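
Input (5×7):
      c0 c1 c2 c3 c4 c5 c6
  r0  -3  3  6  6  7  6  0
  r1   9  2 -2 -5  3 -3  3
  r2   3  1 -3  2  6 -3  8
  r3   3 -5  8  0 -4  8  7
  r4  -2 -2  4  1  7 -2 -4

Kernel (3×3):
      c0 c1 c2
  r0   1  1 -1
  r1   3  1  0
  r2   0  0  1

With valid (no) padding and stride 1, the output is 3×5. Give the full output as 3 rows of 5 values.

Output[0,0]: The receptive field on the input at this output position is [-3 3 6 / 9 2 -2 / 3 1 -3]. Elementwise product with the kernel and sum: -3·1 + 3·1 + 6·-1 + 9·3 + 2·1 + -3·1.
Output[0,1]: The receptive field on the input at this output position is [3 6 6 / 2 -2 -5 / 1 -3 2]. Elementwise product with the kernel and sum: 3·1 + 6·1 + 6·-1 + 2·3 + -2·1 + 2·1.

20 9 0 -8 27
31 5 -21 21 19
15 -10 24 5 -13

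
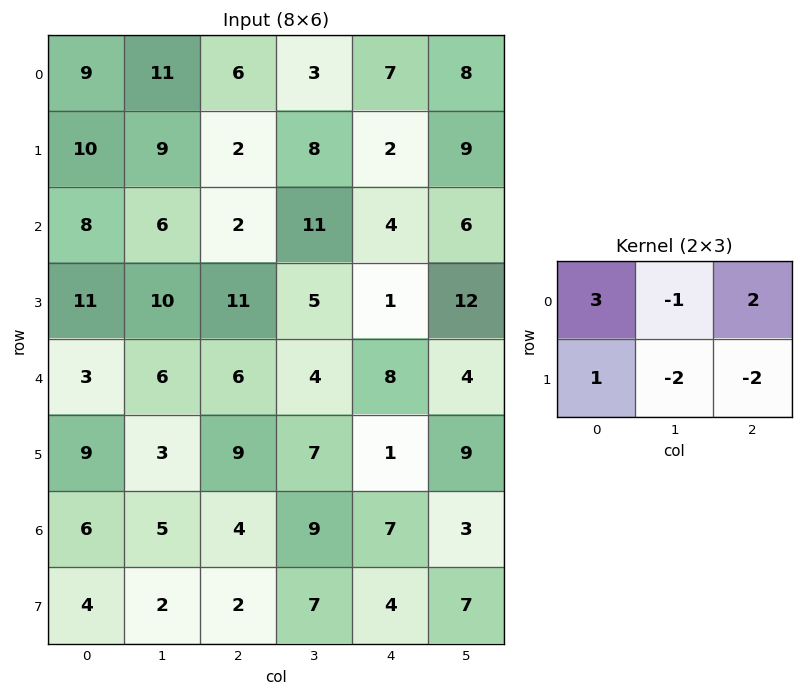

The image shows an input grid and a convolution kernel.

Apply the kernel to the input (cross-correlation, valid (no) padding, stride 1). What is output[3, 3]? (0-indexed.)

18

The receptive field on the input at this output position is [5 1 12 / 4 8 4]. Elementwise product with the kernel and sum: 5·3 + 1·-1 + 12·2 + 4·1 + 8·-2 + 4·-2.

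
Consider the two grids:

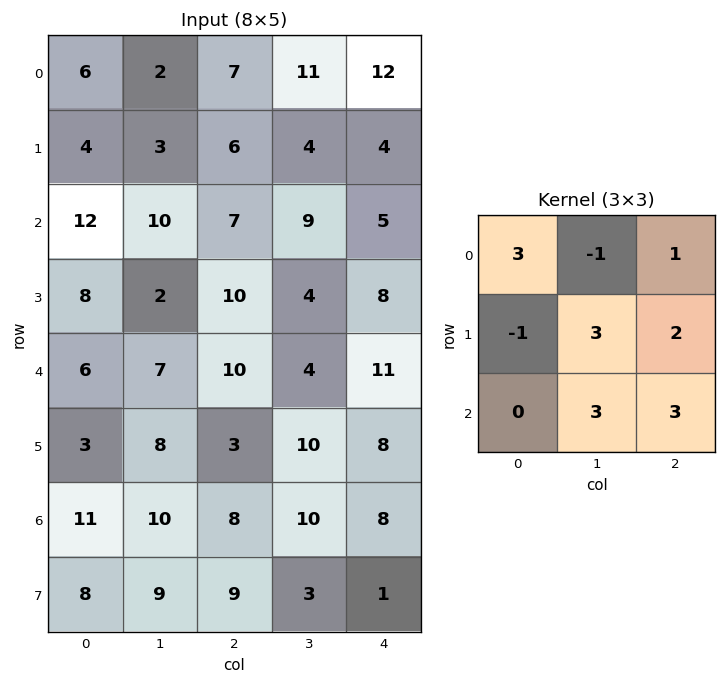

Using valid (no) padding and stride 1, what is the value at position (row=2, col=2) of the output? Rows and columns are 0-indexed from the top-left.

The receptive field on the input at this output position is [7 9 5 / 10 4 8 / 10 4 11]. Elementwise product with the kernel and sum: 7·3 + 9·-1 + 5·1 + 10·-1 + 4·3 + 8·2 + 4·3 + 11·3.

80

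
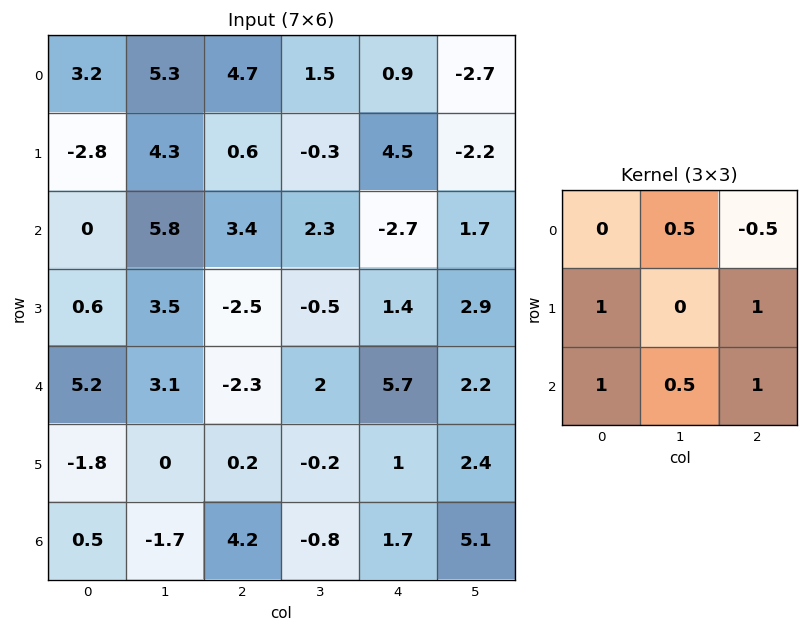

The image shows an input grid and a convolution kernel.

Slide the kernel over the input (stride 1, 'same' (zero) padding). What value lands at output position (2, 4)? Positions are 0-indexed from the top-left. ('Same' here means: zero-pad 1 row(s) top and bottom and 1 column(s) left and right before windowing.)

The receptive field on the zero-padded input at this output position is [-0.3 4.5 -2.2 / 2.3 -2.7 1.7 / -0.5 1.4 2.9]. Elementwise product with the kernel and sum: 4.5·0.5 + -2.2·-0.5 + 2.3·1 + 1.7·1 + -0.5·1 + 1.4·0.5 + 2.9·1.

10.45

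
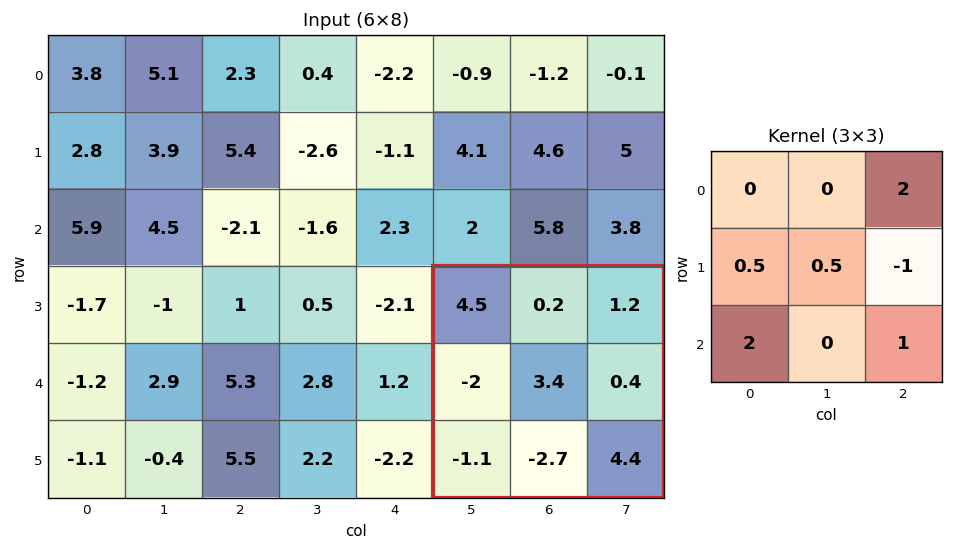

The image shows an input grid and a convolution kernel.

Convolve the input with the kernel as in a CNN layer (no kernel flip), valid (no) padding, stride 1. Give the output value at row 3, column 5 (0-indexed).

The receptive field on the input at this output position is [4.5 0.2 1.2 / -2 3.4 0.4 / -1.1 -2.7 4.4]. Elementwise product with the kernel and sum: 1.2·2 + -2·0.5 + 3.4·0.5 + 0.4·-1 + -1.1·2 + 4.4·1.

4.9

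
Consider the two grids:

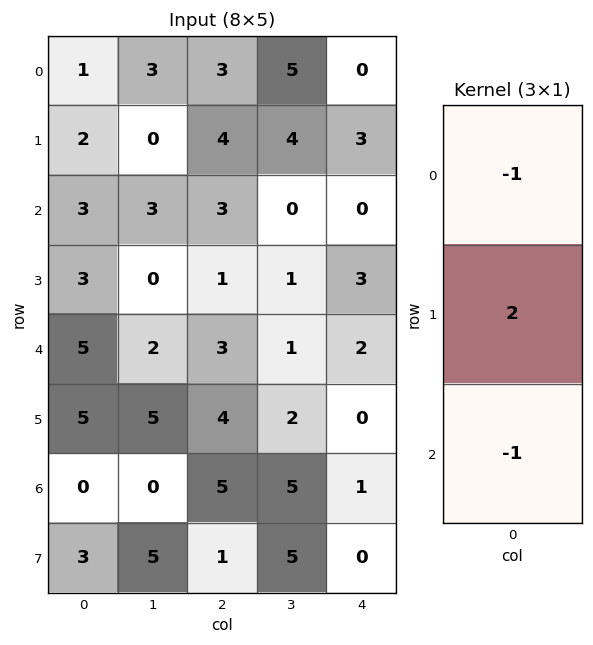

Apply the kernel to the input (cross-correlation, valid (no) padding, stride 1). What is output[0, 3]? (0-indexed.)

3

The receptive field on the input at this output position is [5 / 4 / 0]. Elementwise product with the kernel and sum: 5·-1 + 4·2 + 0·-1.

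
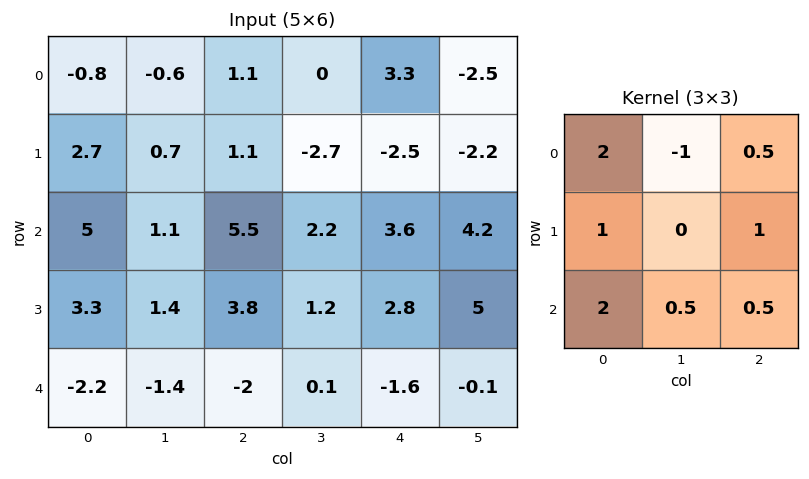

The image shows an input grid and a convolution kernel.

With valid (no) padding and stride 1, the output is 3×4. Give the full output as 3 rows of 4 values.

Output[0,0]: The receptive field on the input at this output position is [-0.8 -0.6 1.1 / 2.7 0.7 1.1 / 5 1.1 5.5]. Elementwise product with the kernel and sum: -0.8·2 + -0.6·-1 + 1.1·0.5 + 2.7·1 + 1.1·1 + 5·2 + 1.1·0.5 + 5.5·0.5.

16.65 1.75 16.35 -1.15
24.95 7.55 22.35 8.7
12.65 -3.35 12.45 8.45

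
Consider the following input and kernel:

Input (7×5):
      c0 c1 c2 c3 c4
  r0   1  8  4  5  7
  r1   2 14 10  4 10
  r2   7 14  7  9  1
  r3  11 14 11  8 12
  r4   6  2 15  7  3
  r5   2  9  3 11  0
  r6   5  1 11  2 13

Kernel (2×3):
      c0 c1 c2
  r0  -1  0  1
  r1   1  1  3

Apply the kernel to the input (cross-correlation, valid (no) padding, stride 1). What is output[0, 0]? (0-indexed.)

49

The receptive field on the input at this output position is [1 8 4 / 2 14 10]. Elementwise product with the kernel and sum: 1·-1 + 4·1 + 2·1 + 14·1 + 10·3.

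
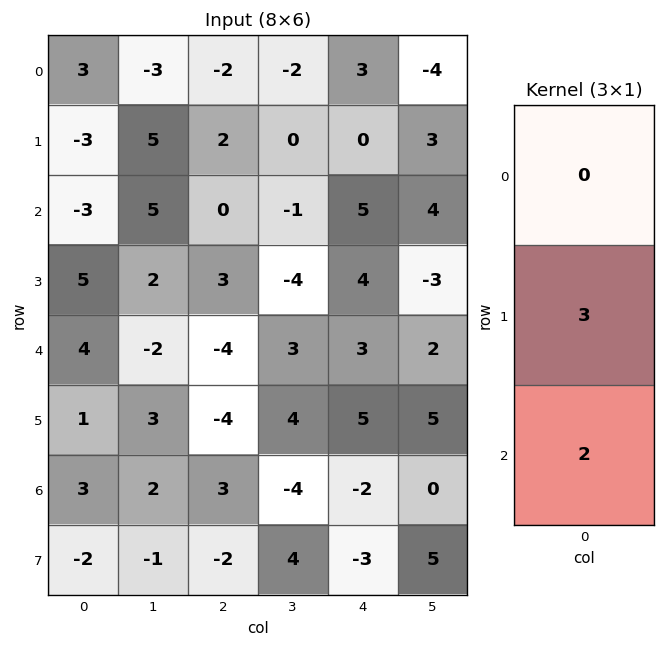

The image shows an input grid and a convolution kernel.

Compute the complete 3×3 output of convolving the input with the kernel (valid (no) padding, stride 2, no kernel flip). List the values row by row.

-15 6 10
23 1 18
9 -6 11

Output[0,0]: The receptive field on the input at this output position is [3 / -3 / -3]. Elementwise product with the kernel and sum: -3·3 + -3·2.
Output[0,1]: The receptive field on the input at this output position is [-2 / 2 / 0]. Elementwise product with the kernel and sum: 2·3 + 0·2.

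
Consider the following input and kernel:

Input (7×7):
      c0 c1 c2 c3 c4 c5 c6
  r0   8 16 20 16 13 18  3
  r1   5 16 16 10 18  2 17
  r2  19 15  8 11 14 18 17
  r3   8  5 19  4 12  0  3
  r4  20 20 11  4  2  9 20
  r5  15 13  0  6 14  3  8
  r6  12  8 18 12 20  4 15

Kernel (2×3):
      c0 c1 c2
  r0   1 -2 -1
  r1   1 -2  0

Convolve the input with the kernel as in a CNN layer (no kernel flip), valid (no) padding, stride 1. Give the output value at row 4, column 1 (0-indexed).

The receptive field on the input at this output position is [20 11 4 / 13 0 6]. Elementwise product with the kernel and sum: 20·1 + 11·-2 + 4·-1 + 13·1 + 0·-2.

7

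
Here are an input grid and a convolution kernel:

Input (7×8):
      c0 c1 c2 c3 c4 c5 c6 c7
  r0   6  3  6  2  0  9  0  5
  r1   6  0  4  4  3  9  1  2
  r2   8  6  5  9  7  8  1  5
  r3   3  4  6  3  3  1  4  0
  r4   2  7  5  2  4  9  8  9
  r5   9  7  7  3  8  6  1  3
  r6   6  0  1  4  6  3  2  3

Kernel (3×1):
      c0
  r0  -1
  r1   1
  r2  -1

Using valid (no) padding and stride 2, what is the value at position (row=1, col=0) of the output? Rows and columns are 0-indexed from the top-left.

The receptive field on the input at this output position is [8 / 3 / 2]. Elementwise product with the kernel and sum: 8·-1 + 3·1 + 2·-1.

-7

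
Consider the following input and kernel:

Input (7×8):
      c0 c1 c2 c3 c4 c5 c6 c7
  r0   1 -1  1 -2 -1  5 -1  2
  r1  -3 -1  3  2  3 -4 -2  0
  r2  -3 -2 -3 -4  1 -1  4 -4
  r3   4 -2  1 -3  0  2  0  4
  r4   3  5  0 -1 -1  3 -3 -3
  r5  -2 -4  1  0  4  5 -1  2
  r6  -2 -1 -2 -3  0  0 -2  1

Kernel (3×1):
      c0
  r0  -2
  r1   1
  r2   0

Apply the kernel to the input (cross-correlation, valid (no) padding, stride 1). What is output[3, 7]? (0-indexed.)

The receptive field on the input at this output position is [4 / -3 / 2]. Elementwise product with the kernel and sum: 4·-2 + -3·1.

-11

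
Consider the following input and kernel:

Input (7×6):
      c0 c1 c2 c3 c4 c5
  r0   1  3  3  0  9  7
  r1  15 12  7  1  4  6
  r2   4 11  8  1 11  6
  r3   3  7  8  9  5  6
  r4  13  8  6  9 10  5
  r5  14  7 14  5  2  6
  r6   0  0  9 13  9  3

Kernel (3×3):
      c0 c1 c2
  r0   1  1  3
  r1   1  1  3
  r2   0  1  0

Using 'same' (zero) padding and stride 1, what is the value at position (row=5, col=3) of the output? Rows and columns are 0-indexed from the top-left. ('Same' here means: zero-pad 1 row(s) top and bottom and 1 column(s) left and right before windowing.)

The receptive field on the zero-padded input at this output position is [6 9 10 / 14 5 2 / 9 13 9]. Elementwise product with the kernel and sum: 6·1 + 9·1 + 10·3 + 14·1 + 5·1 + 2·3 + 13·1.

83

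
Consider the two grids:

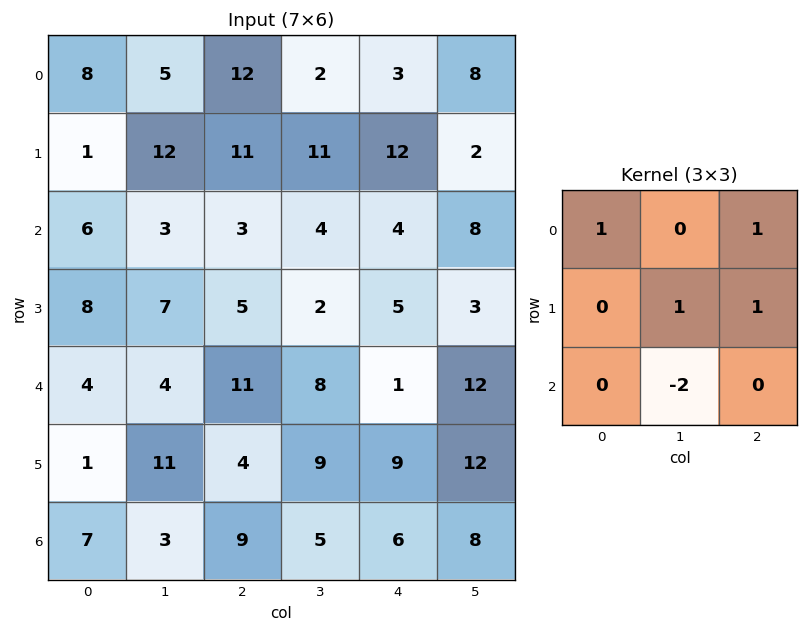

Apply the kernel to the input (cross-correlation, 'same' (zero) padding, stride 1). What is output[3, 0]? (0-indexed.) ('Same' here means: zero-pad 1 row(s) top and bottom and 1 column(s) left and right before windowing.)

10

The receptive field on the zero-padded input at this output position is [0 6 3 / 0 8 7 / 0 4 4]. Elementwise product with the kernel and sum: 0·1 + 3·1 + 8·1 + 7·1 + 4·-2.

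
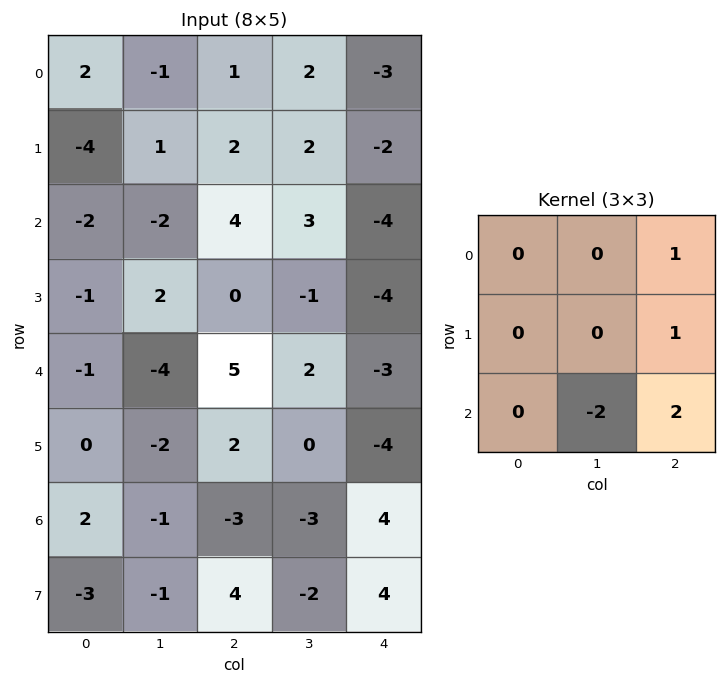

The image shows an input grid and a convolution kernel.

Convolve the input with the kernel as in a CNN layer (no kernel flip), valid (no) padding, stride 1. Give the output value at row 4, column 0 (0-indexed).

3

The receptive field on the input at this output position is [-1 -4 5 / 0 -2 2 / 2 -1 -3]. Elementwise product with the kernel and sum: 5·1 + 2·1 + -1·-2 + -3·2.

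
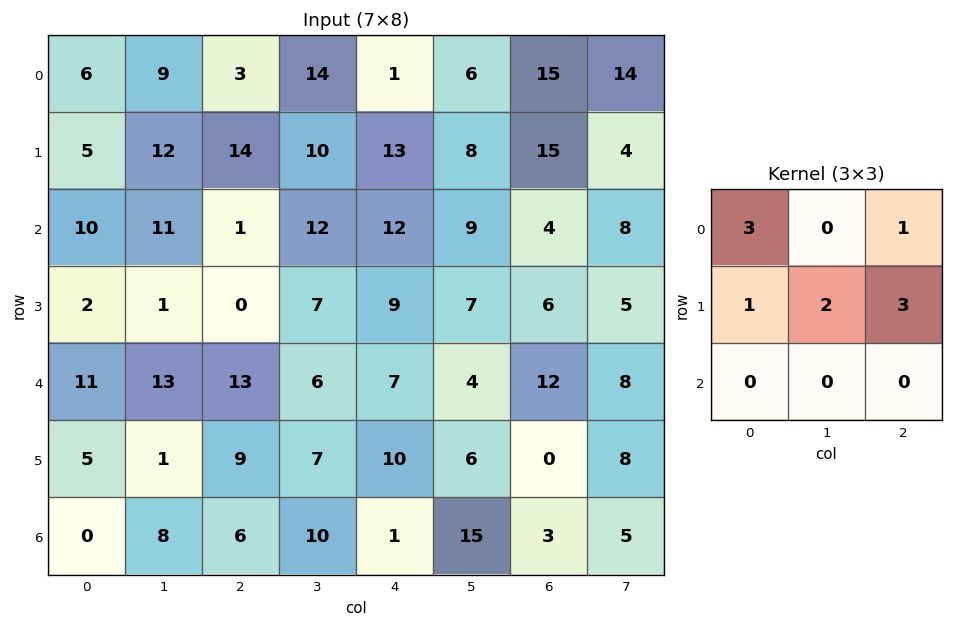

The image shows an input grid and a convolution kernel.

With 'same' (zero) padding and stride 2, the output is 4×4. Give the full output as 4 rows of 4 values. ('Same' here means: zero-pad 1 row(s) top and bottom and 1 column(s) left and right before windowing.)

Output[0,0]: The receptive field on the zero-padded input at this output position is [0 0 0 / 0 6 9 / 0 5 12]. Elementwise product with the kernel and sum: 0·3 + 0·1 + 0·1 + 6·2 + 9·3.

39 57 34 78
65 95 101 69
62 67 60 78
25 60 84 62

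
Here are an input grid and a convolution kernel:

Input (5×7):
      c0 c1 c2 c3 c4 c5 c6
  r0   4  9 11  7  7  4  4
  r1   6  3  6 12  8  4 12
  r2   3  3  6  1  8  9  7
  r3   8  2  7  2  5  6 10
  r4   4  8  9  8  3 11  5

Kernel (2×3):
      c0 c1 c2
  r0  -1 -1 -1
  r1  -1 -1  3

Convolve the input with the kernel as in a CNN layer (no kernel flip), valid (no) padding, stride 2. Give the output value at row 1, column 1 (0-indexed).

-9

The receptive field on the input at this output position is [6 1 8 / 7 2 5]. Elementwise product with the kernel and sum: 6·-1 + 1·-1 + 8·-1 + 7·-1 + 2·-1 + 5·3.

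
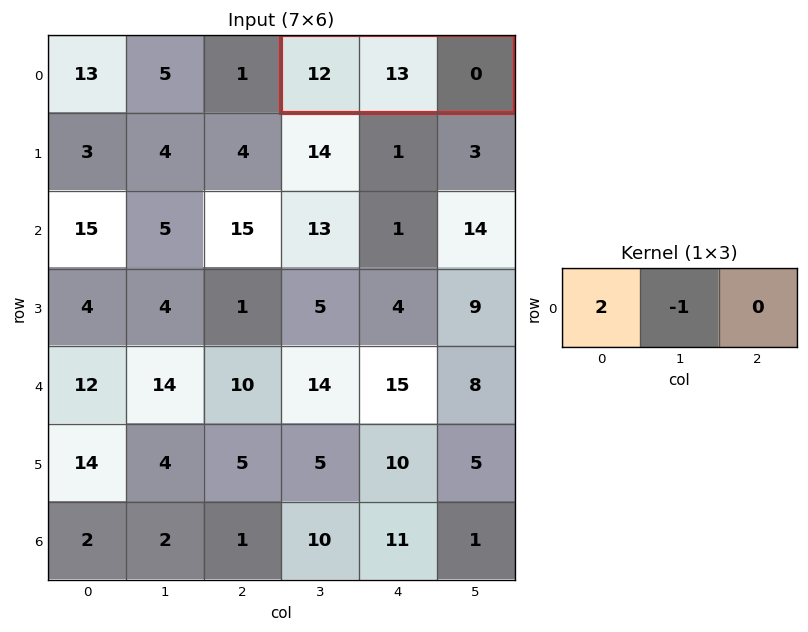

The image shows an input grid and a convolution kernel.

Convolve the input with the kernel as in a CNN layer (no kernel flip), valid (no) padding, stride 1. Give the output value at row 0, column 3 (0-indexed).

The receptive field on the input at this output position is [12 13 0]. Elementwise product with the kernel and sum: 12·2 + 13·-1.

11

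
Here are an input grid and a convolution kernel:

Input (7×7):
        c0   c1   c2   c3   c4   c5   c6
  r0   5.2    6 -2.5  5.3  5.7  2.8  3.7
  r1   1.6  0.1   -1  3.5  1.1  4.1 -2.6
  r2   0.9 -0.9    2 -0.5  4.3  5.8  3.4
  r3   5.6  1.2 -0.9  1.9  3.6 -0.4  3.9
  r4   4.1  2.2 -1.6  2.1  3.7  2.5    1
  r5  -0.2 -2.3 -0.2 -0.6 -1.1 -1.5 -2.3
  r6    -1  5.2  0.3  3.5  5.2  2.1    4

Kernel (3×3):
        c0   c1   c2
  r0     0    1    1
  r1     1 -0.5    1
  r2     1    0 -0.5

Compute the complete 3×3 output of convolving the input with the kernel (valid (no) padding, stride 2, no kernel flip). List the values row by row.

Output[0,0]: The receptive field on the input at this output position is [5.2 6 -2.5 / 1.6 0.1 -1 / 0.9 -0.9 2]. Elementwise product with the kernel and sum: 6·1 + -2.5·1 + 1.6·1 + 0.1·-0.5 + -1·1 + 0.9·1 + 2·-0.5.
Output[0,1]: The receptive field on the input at this output position is [-2.5 5.3 5.7 / -1 3.5 1.1 / 2 -0.5 4.3]. Elementwise product with the kernel and sum: 5.3·1 + 5.7·1 + -1·1 + 3.5·-0.5 + 1.1·1 + 2·1 + 4.3·-0.5.

3.95 9.2 5.55
10.1 2.1 20.1
0.2 2.5 4.05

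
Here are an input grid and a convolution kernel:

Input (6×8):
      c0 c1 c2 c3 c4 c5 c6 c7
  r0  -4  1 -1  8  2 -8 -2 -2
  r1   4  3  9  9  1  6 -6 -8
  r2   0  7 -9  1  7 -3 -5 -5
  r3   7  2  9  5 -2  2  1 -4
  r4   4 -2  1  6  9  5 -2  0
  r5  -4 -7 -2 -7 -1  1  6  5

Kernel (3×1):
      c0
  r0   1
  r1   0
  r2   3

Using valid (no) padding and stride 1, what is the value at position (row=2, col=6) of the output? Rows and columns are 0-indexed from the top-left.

The receptive field on the input at this output position is [-5 / 1 / -2]. Elementwise product with the kernel and sum: -5·1 + -2·3.

-11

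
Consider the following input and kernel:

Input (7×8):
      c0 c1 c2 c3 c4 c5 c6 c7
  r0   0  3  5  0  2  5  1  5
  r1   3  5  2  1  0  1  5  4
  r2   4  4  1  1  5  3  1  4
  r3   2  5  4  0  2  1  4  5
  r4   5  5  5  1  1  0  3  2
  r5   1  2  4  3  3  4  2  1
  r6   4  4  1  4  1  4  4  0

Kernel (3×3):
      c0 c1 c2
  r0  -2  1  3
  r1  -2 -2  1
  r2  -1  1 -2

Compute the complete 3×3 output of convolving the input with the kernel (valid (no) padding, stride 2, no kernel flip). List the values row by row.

Output[0,0]: The receptive field on the input at this output position is [0 3 5 / 3 5 2 / 4 4 1]. Elementwise product with the kernel and sum: 0·-2 + 3·1 + 5·3 + 3·-2 + 5·-2 + 2·1 + 4·-1 + 4·1 + 1·-2.
Output[0,1]: The receptive field on the input at this output position is [5 0 2 / 2 1 0 / 1 1 5]. Elementwise product with the kernel and sum: 5·-2 + 0·1 + 2·3 + 2·-2 + 1·-2 + 0·1 + 1·-1 + 1·1 + 5·-2.

2 -20 3
-21 2 -13
6 -16 -10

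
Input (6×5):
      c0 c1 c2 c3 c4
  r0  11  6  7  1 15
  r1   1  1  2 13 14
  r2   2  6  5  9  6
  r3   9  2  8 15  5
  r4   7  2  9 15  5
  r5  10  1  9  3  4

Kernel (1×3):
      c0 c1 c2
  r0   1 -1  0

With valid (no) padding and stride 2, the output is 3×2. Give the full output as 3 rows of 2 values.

Output[0,0]: The receptive field on the input at this output position is [11 6 7]. Elementwise product with the kernel and sum: 11·1 + 6·-1.
Output[0,1]: The receptive field on the input at this output position is [7 1 15]. Elementwise product with the kernel and sum: 7·1 + 1·-1.

5 6
-4 -4
5 -6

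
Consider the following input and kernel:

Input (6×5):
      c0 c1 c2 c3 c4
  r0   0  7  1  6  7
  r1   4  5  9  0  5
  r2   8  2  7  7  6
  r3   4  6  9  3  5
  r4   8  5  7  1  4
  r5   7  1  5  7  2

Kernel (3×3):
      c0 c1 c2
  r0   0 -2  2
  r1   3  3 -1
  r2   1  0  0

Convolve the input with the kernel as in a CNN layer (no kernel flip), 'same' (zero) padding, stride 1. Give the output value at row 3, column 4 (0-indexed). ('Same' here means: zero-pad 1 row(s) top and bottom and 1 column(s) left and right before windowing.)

13

The receptive field on the zero-padded input at this output position is [7 6 0 / 3 5 0 / 1 4 0]. Elementwise product with the kernel and sum: 6·-2 + 0·2 + 3·3 + 5·3 + 0·-1 + 1·1.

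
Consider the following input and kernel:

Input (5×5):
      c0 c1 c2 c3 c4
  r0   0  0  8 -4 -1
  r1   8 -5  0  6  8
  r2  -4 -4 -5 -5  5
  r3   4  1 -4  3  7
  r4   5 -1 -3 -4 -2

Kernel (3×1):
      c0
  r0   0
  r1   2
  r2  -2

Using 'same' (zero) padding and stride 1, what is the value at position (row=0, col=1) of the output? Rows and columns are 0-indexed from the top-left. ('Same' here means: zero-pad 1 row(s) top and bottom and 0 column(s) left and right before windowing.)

10

The receptive field on the zero-padded input at this output position is [0 / 0 / -5]. Elementwise product with the kernel and sum: 0·2 + -5·-2.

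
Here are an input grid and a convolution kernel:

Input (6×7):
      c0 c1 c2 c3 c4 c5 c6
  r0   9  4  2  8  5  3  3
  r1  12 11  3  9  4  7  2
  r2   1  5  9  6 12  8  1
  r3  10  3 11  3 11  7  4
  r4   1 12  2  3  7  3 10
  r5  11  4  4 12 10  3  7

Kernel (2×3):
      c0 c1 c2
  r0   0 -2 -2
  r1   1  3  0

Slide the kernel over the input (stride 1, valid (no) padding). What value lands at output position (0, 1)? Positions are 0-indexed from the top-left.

0

The receptive field on the input at this output position is [4 2 8 / 11 3 9]. Elementwise product with the kernel and sum: 2·-2 + 8·-2 + 11·1 + 3·3.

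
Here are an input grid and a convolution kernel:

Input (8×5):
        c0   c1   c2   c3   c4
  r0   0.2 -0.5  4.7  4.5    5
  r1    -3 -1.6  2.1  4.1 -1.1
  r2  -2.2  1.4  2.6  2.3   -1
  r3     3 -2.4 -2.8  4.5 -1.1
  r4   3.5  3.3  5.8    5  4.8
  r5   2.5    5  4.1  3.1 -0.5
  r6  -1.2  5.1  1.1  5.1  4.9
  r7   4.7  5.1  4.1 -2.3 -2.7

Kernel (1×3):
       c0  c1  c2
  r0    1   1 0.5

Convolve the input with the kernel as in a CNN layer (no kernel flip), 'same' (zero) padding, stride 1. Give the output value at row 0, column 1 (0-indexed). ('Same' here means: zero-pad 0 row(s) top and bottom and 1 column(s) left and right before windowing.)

The receptive field on the zero-padded input at this output position is [0.2 -0.5 4.7]. Elementwise product with the kernel and sum: 0.2·1 + -0.5·1 + 4.7·0.5.

2.05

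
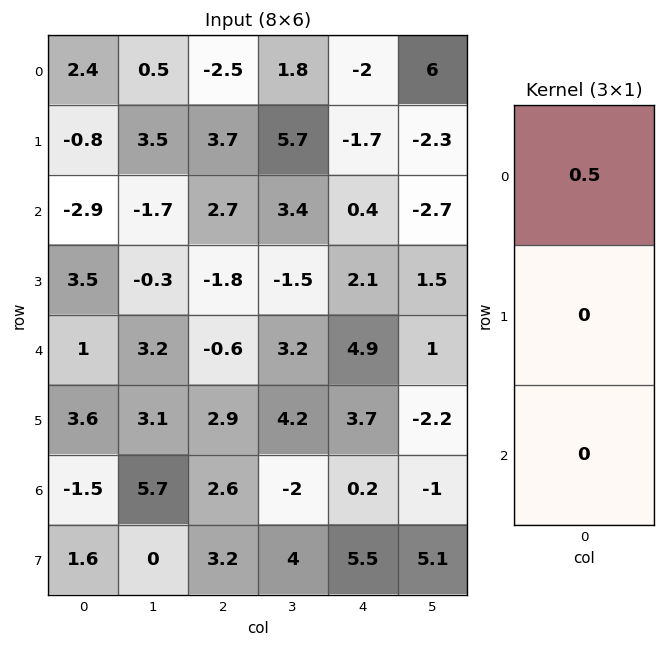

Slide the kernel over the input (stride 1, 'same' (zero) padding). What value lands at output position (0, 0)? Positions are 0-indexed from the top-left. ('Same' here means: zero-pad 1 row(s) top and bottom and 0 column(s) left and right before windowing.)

The receptive field on the zero-padded input at this output position is [0 / 2.4 / -0.8]. Elementwise product with the kernel and sum: 0·0.5.

0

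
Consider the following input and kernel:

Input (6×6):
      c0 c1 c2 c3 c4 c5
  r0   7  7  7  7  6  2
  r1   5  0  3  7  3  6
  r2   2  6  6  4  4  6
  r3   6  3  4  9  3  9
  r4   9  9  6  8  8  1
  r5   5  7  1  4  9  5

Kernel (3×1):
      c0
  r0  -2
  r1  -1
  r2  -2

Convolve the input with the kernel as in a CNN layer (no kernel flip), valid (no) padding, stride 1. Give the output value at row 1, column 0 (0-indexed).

The receptive field on the input at this output position is [5 / 2 / 6]. Elementwise product with the kernel and sum: 5·-2 + 2·-1 + 6·-2.

-24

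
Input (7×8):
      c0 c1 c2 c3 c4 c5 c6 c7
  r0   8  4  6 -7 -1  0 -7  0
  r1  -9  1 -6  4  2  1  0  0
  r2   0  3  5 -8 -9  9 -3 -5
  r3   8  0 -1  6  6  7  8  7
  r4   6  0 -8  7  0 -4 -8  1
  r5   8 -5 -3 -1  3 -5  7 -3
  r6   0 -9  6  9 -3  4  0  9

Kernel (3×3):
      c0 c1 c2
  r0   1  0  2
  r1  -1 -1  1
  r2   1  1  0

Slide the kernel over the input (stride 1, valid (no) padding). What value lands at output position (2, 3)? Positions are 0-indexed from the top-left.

The receptive field on the input at this output position is [-8 -9 9 / 6 6 7 / 7 0 -4]. Elementwise product with the kernel and sum: -8·1 + 9·2 + 6·-1 + 6·-1 + 7·1 + 7·1 + 0·1.

12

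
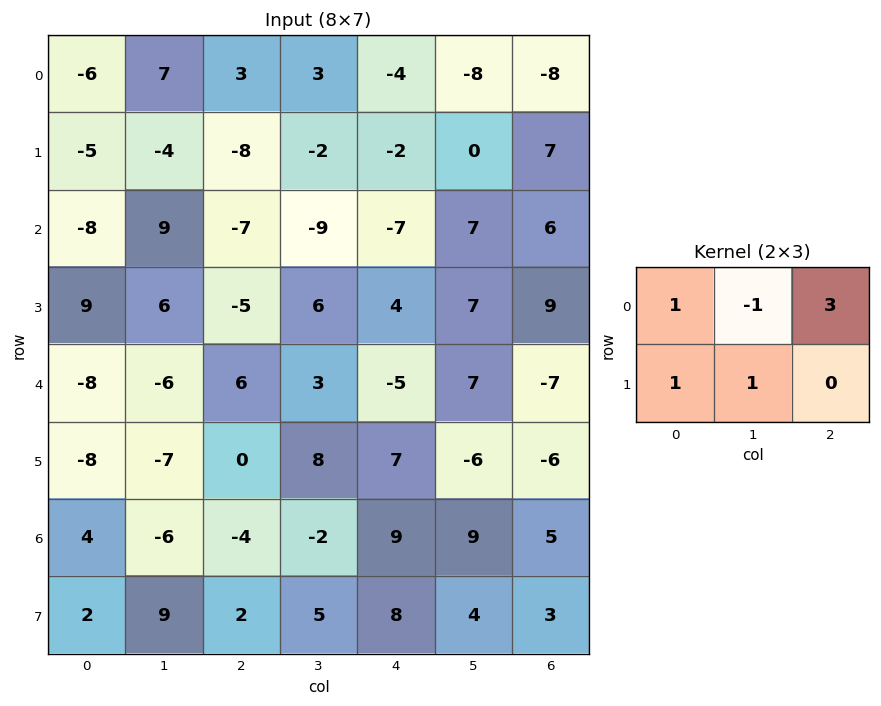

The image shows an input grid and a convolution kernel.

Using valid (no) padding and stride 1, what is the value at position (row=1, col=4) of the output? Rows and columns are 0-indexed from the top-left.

The receptive field on the input at this output position is [-2 0 7 / -7 7 6]. Elementwise product with the kernel and sum: -2·1 + 0·-1 + 7·3 + -7·1 + 7·1.

19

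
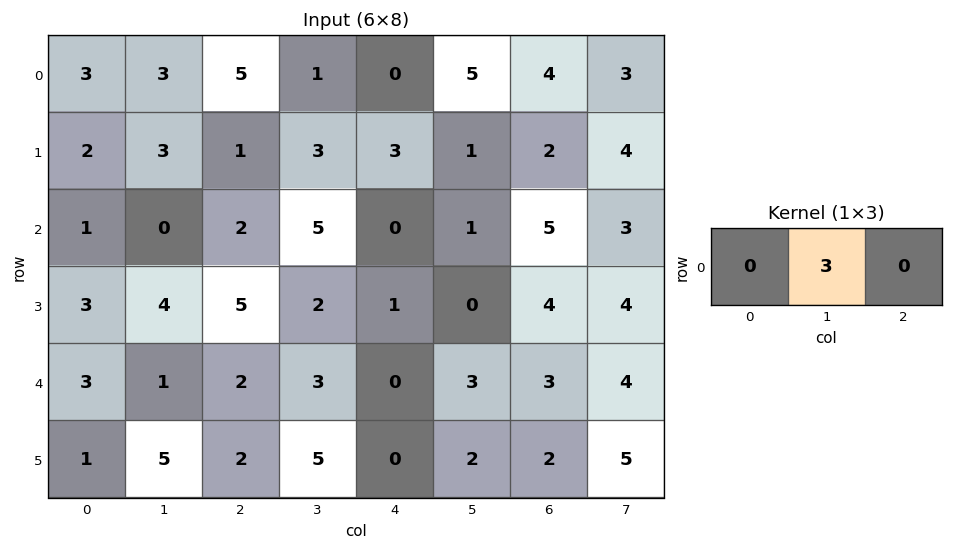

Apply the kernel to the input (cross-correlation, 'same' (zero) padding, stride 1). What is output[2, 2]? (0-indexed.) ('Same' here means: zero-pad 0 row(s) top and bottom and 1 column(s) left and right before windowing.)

6

The receptive field on the zero-padded input at this output position is [0 2 5]. Elementwise product with the kernel and sum: 2·3.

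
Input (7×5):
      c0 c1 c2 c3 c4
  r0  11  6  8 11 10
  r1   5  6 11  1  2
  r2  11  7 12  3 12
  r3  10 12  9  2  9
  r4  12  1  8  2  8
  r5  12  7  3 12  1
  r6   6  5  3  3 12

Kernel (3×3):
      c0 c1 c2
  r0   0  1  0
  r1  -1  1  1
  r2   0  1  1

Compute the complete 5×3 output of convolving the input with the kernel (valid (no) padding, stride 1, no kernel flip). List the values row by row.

Output[0,0]: The receptive field on the input at this output position is [11 6 8 / 5 6 11 / 11 7 12]. Elementwise product with the kernel and sum: 6·1 + 5·-1 + 6·1 + 11·1 + 7·1 + 12·1.

37 29 18
35 30 15
27 21 15
19 33 17
7 22 27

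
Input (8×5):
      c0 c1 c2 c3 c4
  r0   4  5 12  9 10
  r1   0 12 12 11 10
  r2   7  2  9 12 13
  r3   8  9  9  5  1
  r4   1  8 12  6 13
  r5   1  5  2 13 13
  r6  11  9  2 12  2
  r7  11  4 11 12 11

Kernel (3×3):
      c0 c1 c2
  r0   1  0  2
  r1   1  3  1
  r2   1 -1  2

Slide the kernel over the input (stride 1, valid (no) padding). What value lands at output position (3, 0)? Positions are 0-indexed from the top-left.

The receptive field on the input at this output position is [8 9 9 / 1 8 12 / 1 5 2]. Elementwise product with the kernel and sum: 8·1 + 9·2 + 1·1 + 8·3 + 12·1 + 1·1 + 5·-1 + 2·2.

63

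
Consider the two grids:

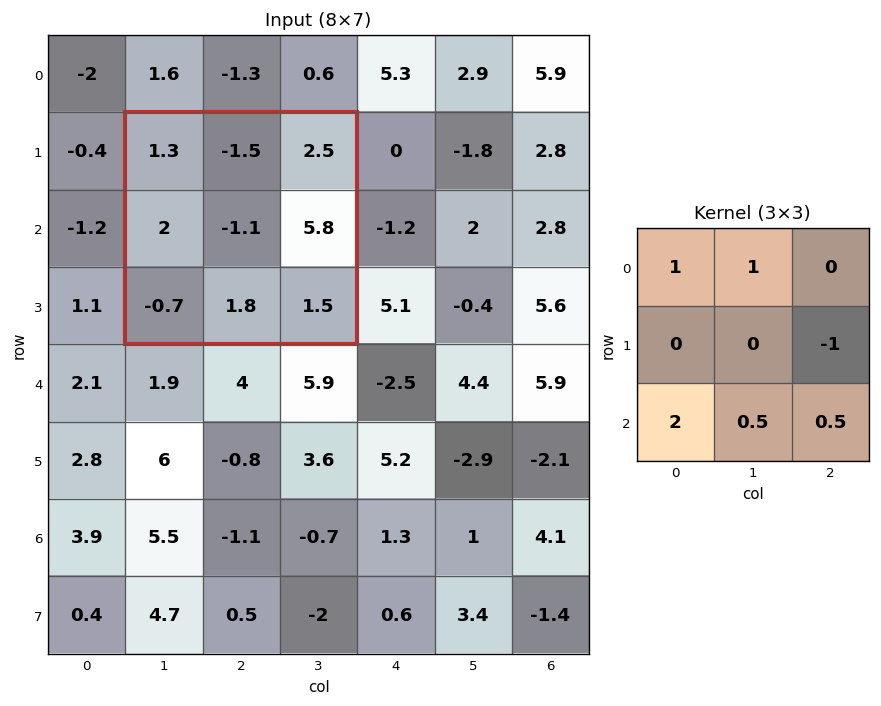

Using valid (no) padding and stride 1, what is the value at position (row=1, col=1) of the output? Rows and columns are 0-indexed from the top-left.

-5.75

The receptive field on the input at this output position is [1.3 -1.5 2.5 / 2 -1.1 5.8 / -0.7 1.8 1.5]. Elementwise product with the kernel and sum: 1.3·1 + -1.5·1 + 5.8·-1 + -0.7·2 + 1.8·0.5 + 1.5·0.5.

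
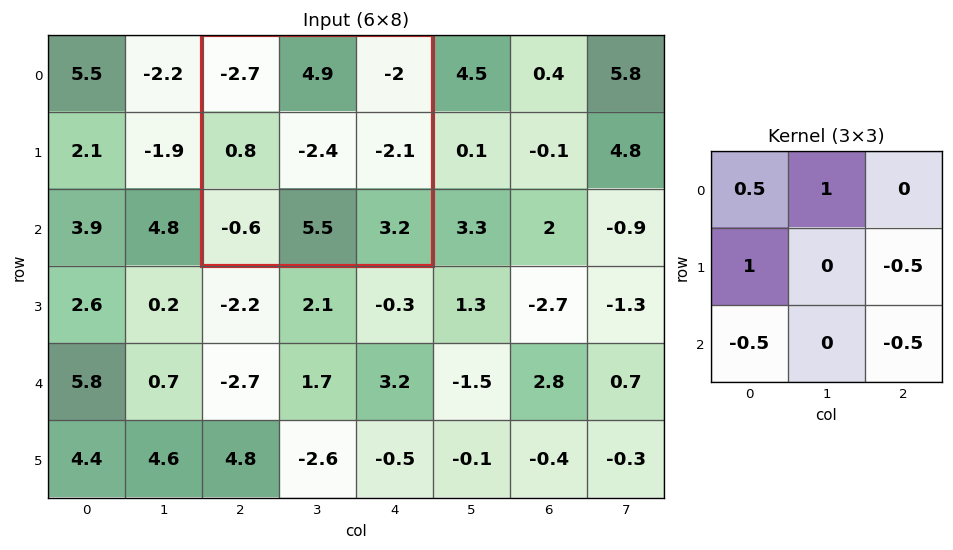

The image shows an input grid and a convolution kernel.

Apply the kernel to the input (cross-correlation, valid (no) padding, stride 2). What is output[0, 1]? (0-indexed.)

The receptive field on the input at this output position is [-2.7 4.9 -2 / 0.8 -2.4 -2.1 / -0.6 5.5 3.2]. Elementwise product with the kernel and sum: -2.7·0.5 + 4.9·1 + 0.8·1 + -2.1·-0.5 + -0.6·-0.5 + 3.2·-0.5.

4.1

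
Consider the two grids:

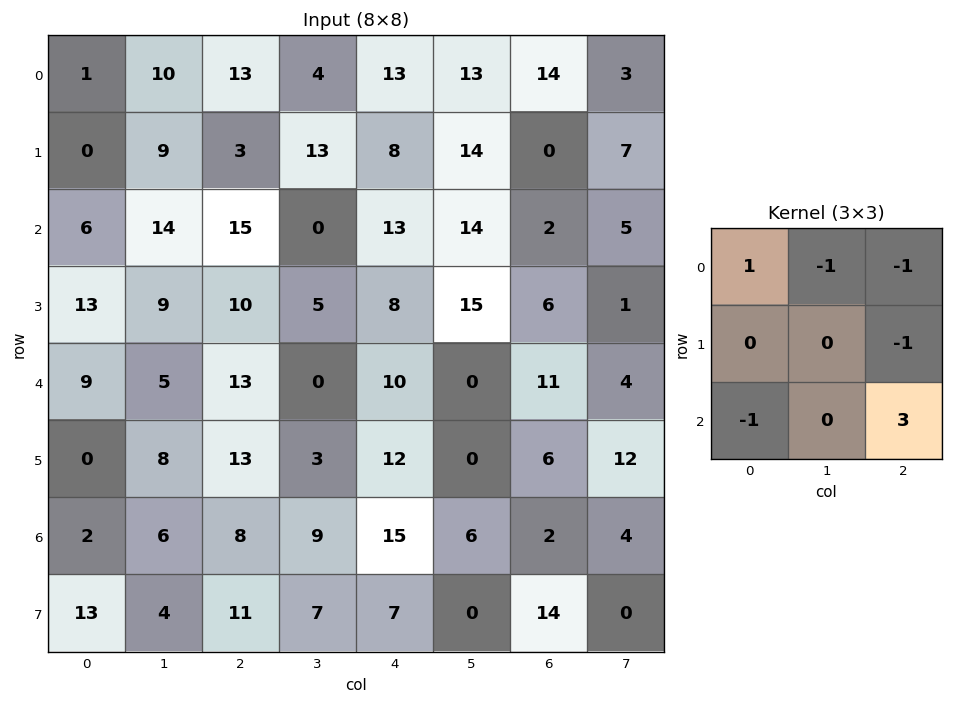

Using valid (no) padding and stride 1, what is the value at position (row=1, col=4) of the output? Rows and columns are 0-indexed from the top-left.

2

The receptive field on the input at this output position is [8 14 0 / 13 14 2 / 8 15 6]. Elementwise product with the kernel and sum: 8·1 + 14·-1 + 0·-1 + 2·-1 + 8·-1 + 6·3.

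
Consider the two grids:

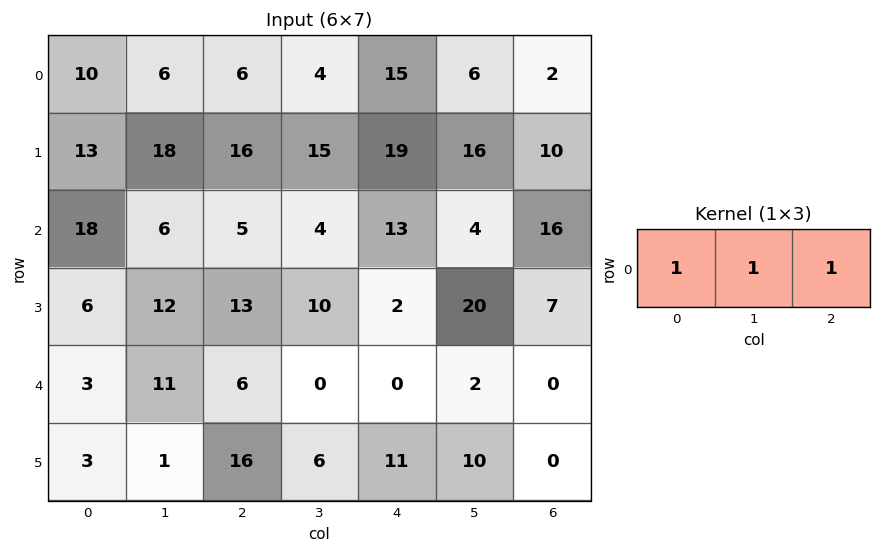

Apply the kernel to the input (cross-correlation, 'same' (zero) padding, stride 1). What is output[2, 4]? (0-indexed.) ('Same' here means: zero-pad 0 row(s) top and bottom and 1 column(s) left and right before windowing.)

The receptive field on the zero-padded input at this output position is [4 13 4]. Elementwise product with the kernel and sum: 4·1 + 13·1 + 4·1.

21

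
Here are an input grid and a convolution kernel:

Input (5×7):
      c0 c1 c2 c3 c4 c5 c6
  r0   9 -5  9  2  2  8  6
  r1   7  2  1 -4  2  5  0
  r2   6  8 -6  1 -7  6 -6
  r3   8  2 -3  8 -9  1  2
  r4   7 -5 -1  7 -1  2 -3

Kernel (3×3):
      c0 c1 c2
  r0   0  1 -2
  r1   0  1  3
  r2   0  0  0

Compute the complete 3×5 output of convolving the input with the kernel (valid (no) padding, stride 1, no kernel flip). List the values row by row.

-18 -6 0 3 1
-10 6 -28 3 -7
13 13 -4 -25 25

Output[0,0]: The receptive field on the input at this output position is [9 -5 9 / 7 2 1 / 6 8 -6]. Elementwise product with the kernel and sum: -5·1 + 9·-2 + 2·1 + 1·3.
Output[0,1]: The receptive field on the input at this output position is [-5 9 2 / 2 1 -4 / 8 -6 1]. Elementwise product with the kernel and sum: 9·1 + 2·-2 + 1·1 + -4·3.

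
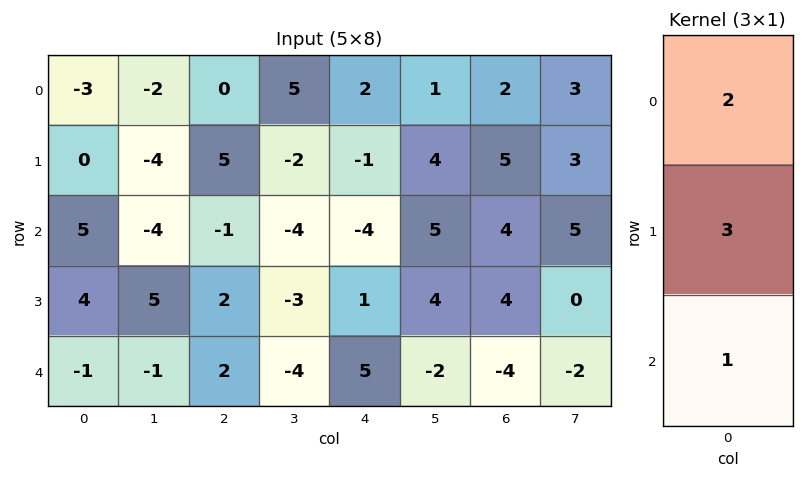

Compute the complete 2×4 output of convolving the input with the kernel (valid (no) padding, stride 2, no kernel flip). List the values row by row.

Output[0,0]: The receptive field on the input at this output position is [-3 / 0 / 5]. Elementwise product with the kernel and sum: -3·2 + 0·3 + 5·1.
Output[0,1]: The receptive field on the input at this output position is [0 / 5 / -1]. Elementwise product with the kernel and sum: 0·2 + 5·3 + -1·1.

-1 14 -3 23
21 6 0 16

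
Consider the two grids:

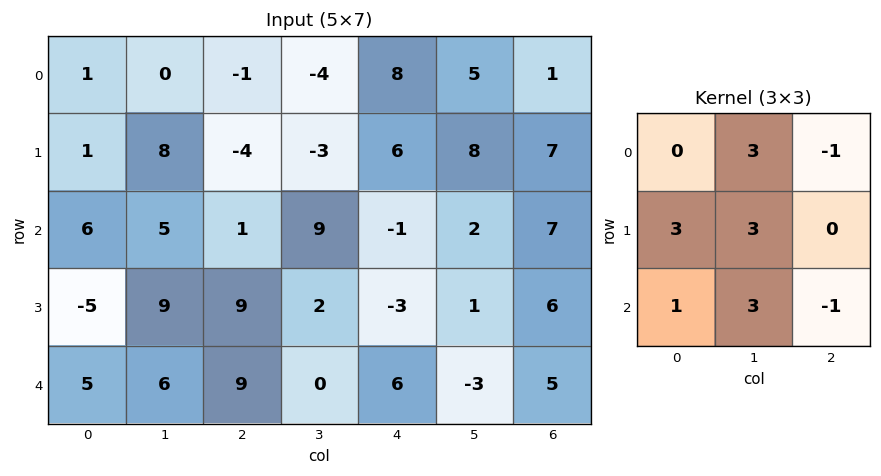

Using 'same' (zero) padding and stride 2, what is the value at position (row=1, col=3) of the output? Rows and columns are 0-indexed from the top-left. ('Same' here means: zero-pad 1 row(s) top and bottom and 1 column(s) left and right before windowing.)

The receptive field on the zero-padded input at this output position is [8 7 0 / 2 7 0 / 1 6 0]. Elementwise product with the kernel and sum: 7·3 + 0·-1 + 2·3 + 7·3 + 1·1 + 6·3 + 0·-1.

67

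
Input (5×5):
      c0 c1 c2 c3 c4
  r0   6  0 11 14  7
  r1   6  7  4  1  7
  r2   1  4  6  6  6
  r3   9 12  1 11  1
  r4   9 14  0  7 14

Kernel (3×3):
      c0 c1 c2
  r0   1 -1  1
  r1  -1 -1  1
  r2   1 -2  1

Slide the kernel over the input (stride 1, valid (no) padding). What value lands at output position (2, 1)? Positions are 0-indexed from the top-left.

23

The receptive field on the input at this output position is [4 6 6 / 12 1 11 / 14 0 7]. Elementwise product with the kernel and sum: 4·1 + 6·-1 + 6·1 + 12·-1 + 1·-1 + 11·1 + 14·1 + 0·-2 + 7·1.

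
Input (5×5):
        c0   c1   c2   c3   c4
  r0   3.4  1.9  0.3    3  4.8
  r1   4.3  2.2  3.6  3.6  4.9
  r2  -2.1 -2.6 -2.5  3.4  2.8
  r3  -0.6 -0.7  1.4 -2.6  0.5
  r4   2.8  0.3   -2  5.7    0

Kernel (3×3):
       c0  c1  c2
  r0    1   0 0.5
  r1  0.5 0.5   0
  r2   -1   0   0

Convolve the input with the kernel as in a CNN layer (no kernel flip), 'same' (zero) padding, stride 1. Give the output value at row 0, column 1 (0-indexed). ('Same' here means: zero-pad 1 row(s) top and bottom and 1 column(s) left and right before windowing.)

The receptive field on the zero-padded input at this output position is [0 0 0 / 3.4 1.9 0.3 / 4.3 2.2 3.6]. Elementwise product with the kernel and sum: 0·1 + 0·0.5 + 3.4·0.5 + 1.9·0.5 + 4.3·-1.

-1.65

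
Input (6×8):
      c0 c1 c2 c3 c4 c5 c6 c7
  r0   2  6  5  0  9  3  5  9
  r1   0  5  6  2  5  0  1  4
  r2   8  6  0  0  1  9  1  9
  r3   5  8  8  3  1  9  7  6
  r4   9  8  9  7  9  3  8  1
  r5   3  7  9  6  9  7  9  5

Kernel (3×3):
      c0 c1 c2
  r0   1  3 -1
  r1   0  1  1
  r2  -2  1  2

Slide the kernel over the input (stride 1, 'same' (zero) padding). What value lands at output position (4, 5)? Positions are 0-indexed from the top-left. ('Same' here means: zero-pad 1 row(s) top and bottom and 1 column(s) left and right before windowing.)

39

The receptive field on the zero-padded input at this output position is [1 9 7 / 9 3 8 / 9 7 9]. Elementwise product with the kernel and sum: 1·1 + 9·3 + 7·-1 + 3·1 + 8·1 + 9·-2 + 7·1 + 9·2.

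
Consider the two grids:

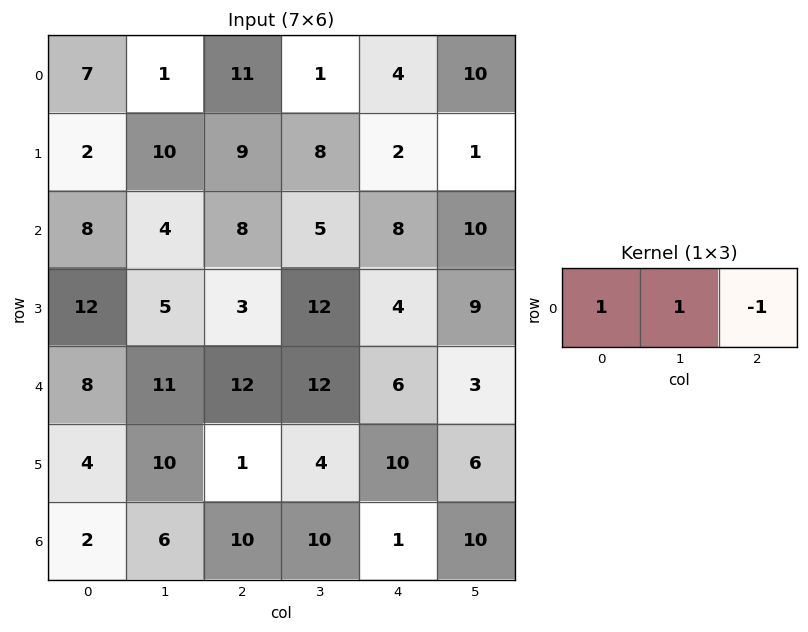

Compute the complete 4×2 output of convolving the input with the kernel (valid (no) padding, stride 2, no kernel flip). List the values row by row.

Output[0,0]: The receptive field on the input at this output position is [7 1 11]. Elementwise product with the kernel and sum: 7·1 + 1·1 + 11·-1.

-3 8
4 5
7 18
-2 19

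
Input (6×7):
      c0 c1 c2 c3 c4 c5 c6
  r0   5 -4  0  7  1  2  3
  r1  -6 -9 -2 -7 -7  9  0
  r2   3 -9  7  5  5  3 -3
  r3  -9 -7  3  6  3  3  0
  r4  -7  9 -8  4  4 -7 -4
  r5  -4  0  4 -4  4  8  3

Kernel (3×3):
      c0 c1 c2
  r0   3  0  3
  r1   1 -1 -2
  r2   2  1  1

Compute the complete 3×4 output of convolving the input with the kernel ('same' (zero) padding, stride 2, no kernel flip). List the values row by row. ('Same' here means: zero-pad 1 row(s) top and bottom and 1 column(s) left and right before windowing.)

-12 -45 -10 17
-28 -79 18 39
-36 6 45 25

Output[0,0]: The receptive field on the zero-padded input at this output position is [0 0 0 / 0 5 -4 / 0 -6 -9]. Elementwise product with the kernel and sum: 0·3 + 0·3 + 0·1 + 5·-1 + -4·-2 + 0·2 + -6·1 + -9·1.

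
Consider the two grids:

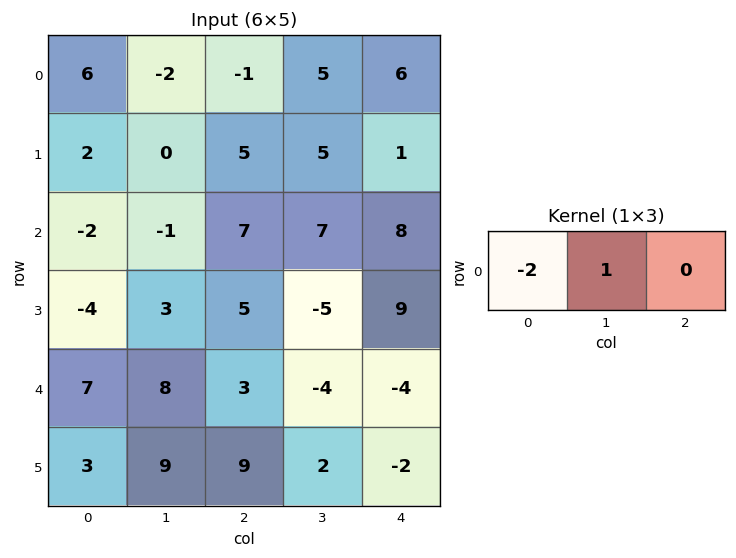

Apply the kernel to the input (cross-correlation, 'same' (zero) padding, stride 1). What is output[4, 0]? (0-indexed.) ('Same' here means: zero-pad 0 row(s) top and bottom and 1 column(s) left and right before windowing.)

The receptive field on the zero-padded input at this output position is [0 7 8]. Elementwise product with the kernel and sum: 0·-2 + 7·1.

7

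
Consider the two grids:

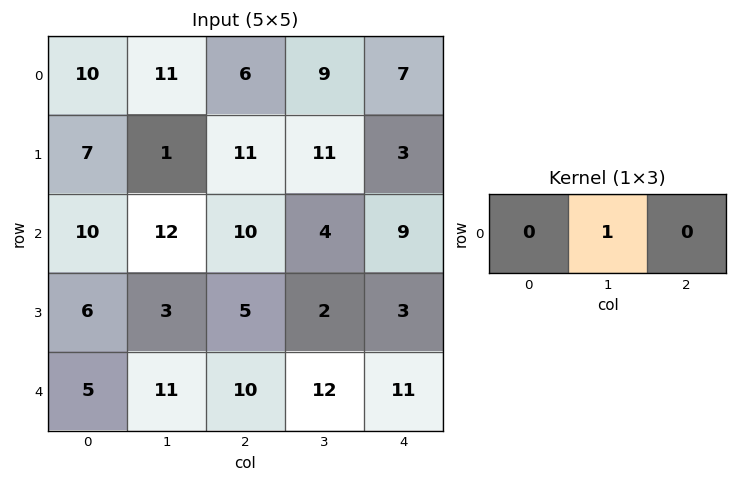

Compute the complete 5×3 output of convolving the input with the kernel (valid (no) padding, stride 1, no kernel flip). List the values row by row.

11 6 9
1 11 11
12 10 4
3 5 2
11 10 12

Output[0,0]: The receptive field on the input at this output position is [10 11 6]. Elementwise product with the kernel and sum: 11·1.
Output[0,1]: The receptive field on the input at this output position is [11 6 9]. Elementwise product with the kernel and sum: 6·1.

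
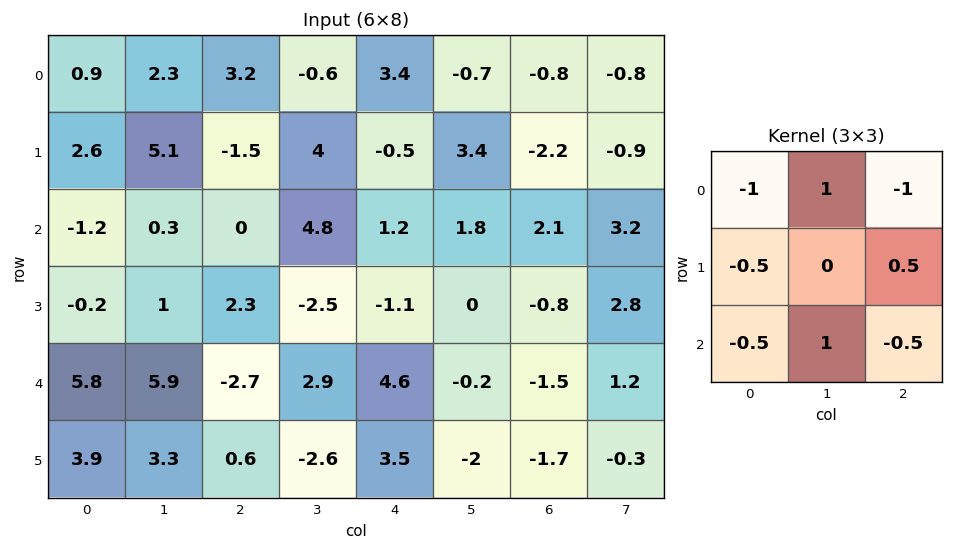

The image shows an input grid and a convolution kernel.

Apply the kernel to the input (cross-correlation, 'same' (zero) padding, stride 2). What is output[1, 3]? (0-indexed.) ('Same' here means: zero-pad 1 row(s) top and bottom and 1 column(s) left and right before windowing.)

The receptive field on the zero-padded input at this output position is [3.4 -2.2 -0.9 / 1.8 2.1 3.2 / 0 -0.8 2.8]. Elementwise product with the kernel and sum: 3.4·-1 + -2.2·1 + -0.9·-1 + 1.8·-0.5 + 3.2·0.5 + 0·-0.5 + -0.8·1 + 2.8·-0.5.

-6.2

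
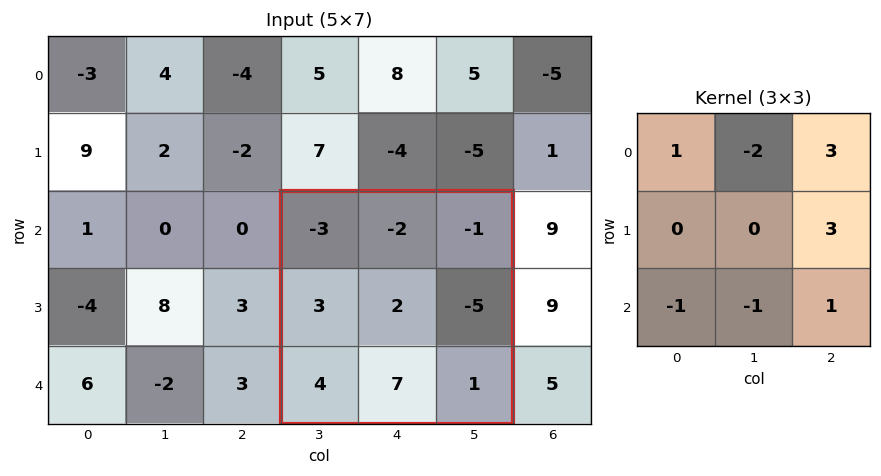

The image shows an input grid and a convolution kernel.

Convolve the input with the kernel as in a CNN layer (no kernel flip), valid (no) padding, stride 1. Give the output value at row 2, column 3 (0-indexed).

-27

The receptive field on the input at this output position is [-3 -2 -1 / 3 2 -5 / 4 7 1]. Elementwise product with the kernel and sum: -3·1 + -2·-2 + -1·3 + -5·3 + 4·-1 + 7·-1 + 1·1.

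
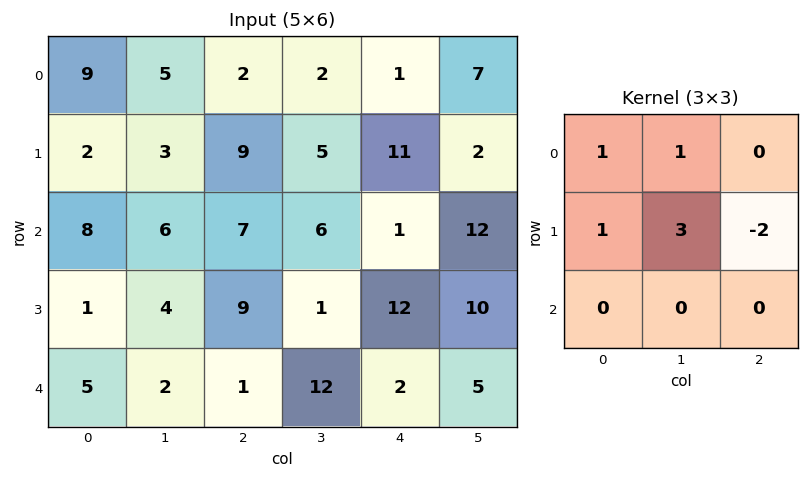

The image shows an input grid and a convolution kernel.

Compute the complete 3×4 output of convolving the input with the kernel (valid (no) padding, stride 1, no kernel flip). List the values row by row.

7 27 6 37
17 27 37 1
9 42 1 24

Output[0,0]: The receptive field on the input at this output position is [9 5 2 / 2 3 9 / 8 6 7]. Elementwise product with the kernel and sum: 9·1 + 5·1 + 2·1 + 3·3 + 9·-2.
Output[0,1]: The receptive field on the input at this output position is [5 2 2 / 3 9 5 / 6 7 6]. Elementwise product with the kernel and sum: 5·1 + 2·1 + 3·1 + 9·3 + 5·-2.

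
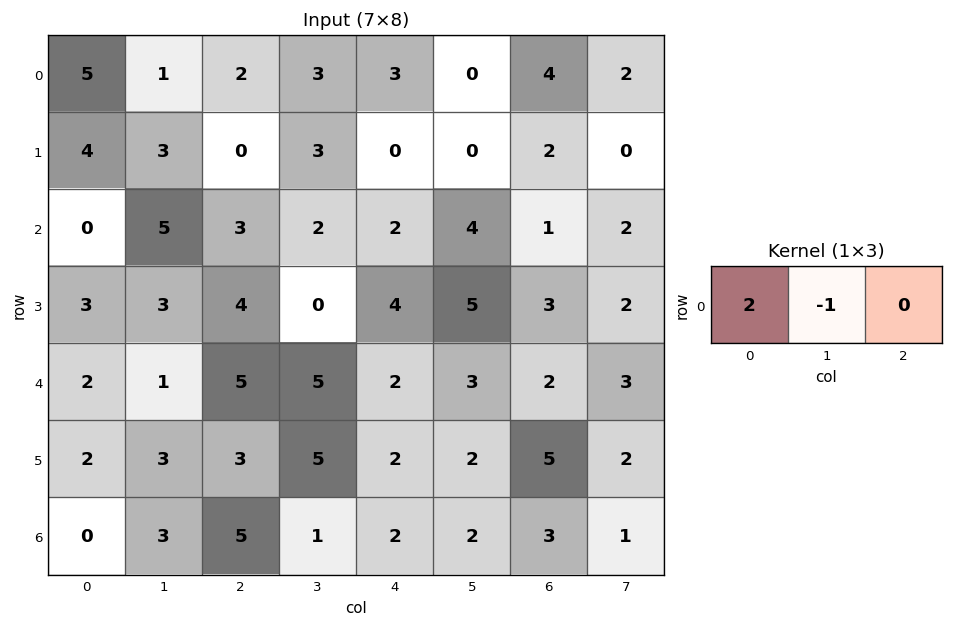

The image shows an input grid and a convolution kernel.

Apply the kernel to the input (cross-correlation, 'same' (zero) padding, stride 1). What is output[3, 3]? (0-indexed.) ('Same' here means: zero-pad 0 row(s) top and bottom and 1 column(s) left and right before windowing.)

The receptive field on the zero-padded input at this output position is [4 0 4]. Elementwise product with the kernel and sum: 4·2 + 0·-1.

8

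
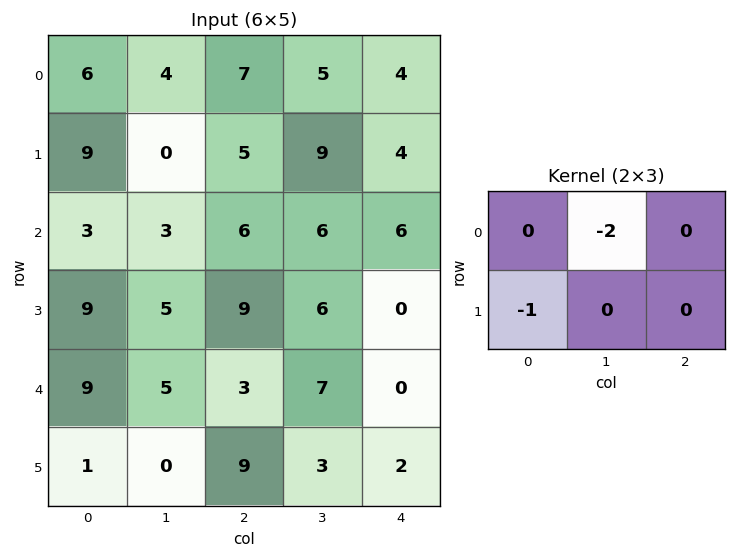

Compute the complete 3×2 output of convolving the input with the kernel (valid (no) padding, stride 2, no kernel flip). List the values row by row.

-17 -15
-15 -21
-11 -23

Output[0,0]: The receptive field on the input at this output position is [6 4 7 / 9 0 5]. Elementwise product with the kernel and sum: 4·-2 + 9·-1.
Output[0,1]: The receptive field on the input at this output position is [7 5 4 / 5 9 4]. Elementwise product with the kernel and sum: 5·-2 + 5·-1.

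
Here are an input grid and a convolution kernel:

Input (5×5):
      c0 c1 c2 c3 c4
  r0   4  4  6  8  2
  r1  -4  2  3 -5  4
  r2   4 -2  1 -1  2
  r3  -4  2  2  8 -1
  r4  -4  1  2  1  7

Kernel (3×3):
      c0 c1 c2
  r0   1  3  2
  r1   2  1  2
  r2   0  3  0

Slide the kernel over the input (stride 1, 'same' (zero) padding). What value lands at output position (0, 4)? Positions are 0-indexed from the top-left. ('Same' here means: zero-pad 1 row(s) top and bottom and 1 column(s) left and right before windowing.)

The receptive field on the zero-padded input at this output position is [0 0 0 / 8 2 0 / -5 4 0]. Elementwise product with the kernel and sum: 0·1 + 0·3 + 0·2 + 8·2 + 2·1 + 0·2 + 4·3.

30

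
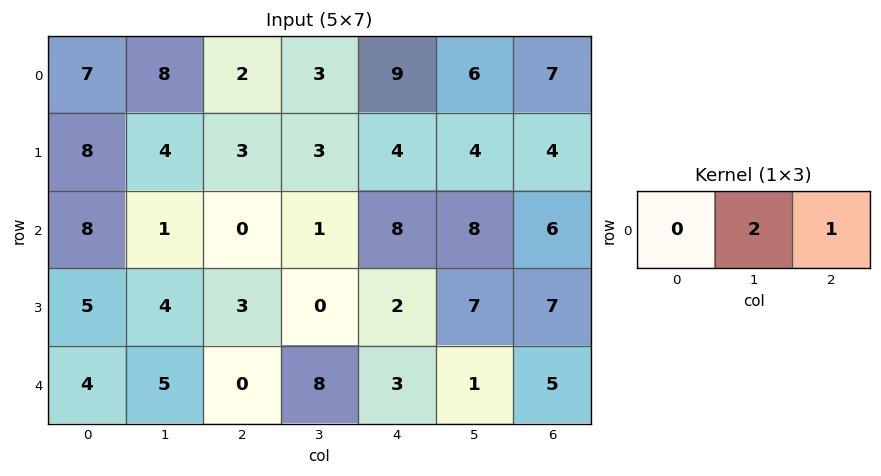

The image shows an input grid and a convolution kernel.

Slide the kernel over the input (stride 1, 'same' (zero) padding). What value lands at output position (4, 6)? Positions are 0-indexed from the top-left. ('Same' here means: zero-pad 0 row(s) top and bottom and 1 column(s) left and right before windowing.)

The receptive field on the zero-padded input at this output position is [1 5 0]. Elementwise product with the kernel and sum: 5·2 + 0·1.

10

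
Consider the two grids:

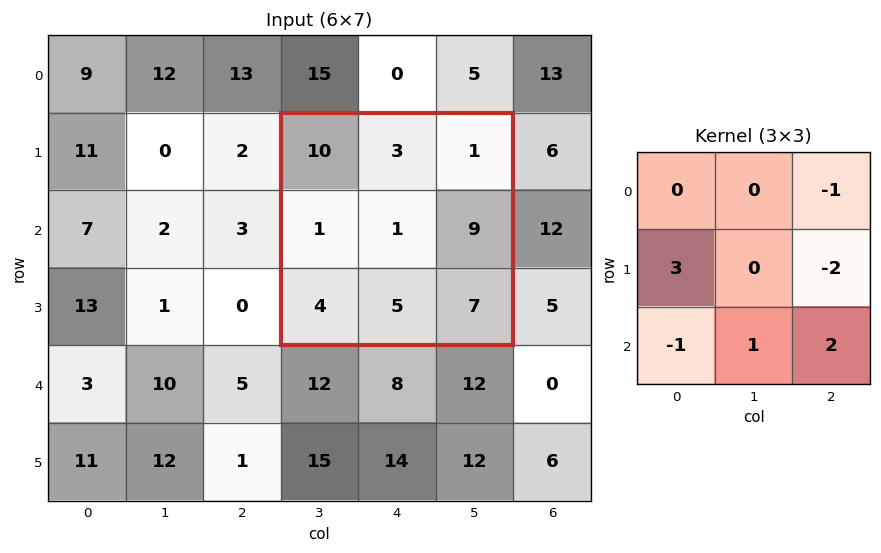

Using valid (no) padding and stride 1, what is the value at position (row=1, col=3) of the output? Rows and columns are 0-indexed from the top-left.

-1

The receptive field on the input at this output position is [10 3 1 / 1 1 9 / 4 5 7]. Elementwise product with the kernel and sum: 1·-1 + 1·3 + 9·-2 + 4·-1 + 5·1 + 7·2.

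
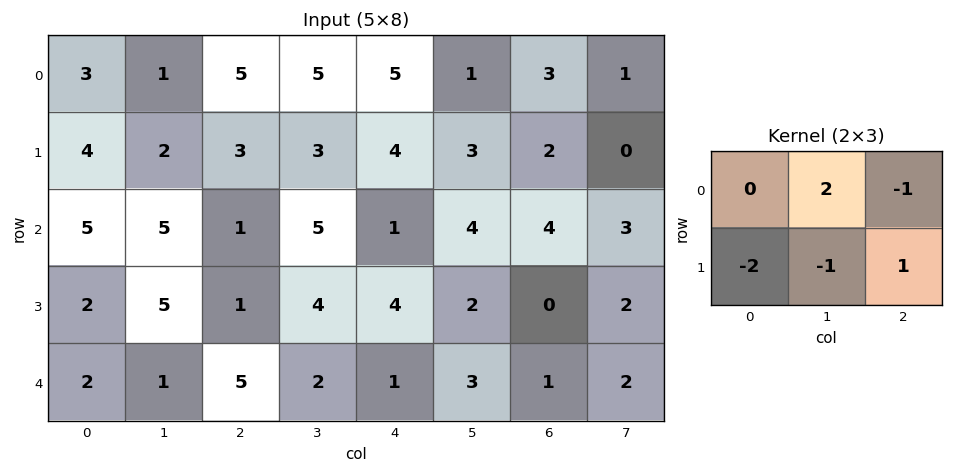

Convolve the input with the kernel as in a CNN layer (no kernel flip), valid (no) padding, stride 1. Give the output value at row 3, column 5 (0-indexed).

The receptive field on the input at this output position is [2 0 2 / 3 1 2]. Elementwise product with the kernel and sum: 0·2 + 2·-1 + 3·-2 + 1·-1 + 2·1.

-7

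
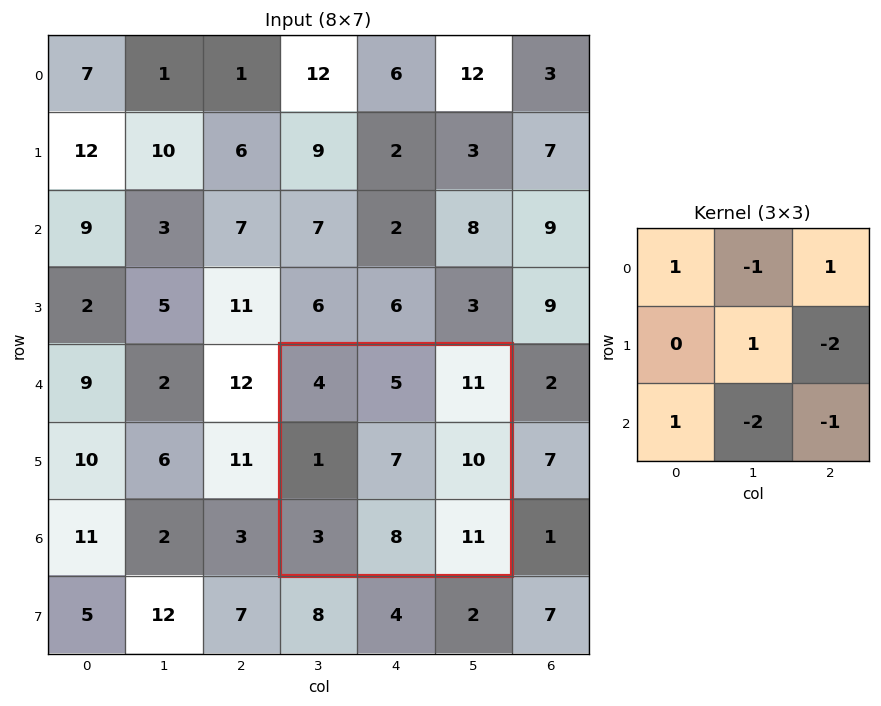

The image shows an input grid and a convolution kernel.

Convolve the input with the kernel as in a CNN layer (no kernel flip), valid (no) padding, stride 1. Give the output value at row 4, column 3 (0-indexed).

-27

The receptive field on the input at this output position is [4 5 11 / 1 7 10 / 3 8 11]. Elementwise product with the kernel and sum: 4·1 + 5·-1 + 11·1 + 7·1 + 10·-2 + 3·1 + 8·-2 + 11·-1.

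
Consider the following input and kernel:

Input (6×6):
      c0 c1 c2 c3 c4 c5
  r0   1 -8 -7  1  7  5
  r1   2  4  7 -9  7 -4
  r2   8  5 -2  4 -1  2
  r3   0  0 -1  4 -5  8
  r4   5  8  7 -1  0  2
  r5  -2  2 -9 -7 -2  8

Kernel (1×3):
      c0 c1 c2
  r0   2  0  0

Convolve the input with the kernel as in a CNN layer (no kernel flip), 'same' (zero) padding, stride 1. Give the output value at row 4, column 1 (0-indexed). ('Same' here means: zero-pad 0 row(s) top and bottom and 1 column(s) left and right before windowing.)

The receptive field on the zero-padded input at this output position is [5 8 7]. Elementwise product with the kernel and sum: 5·2.

10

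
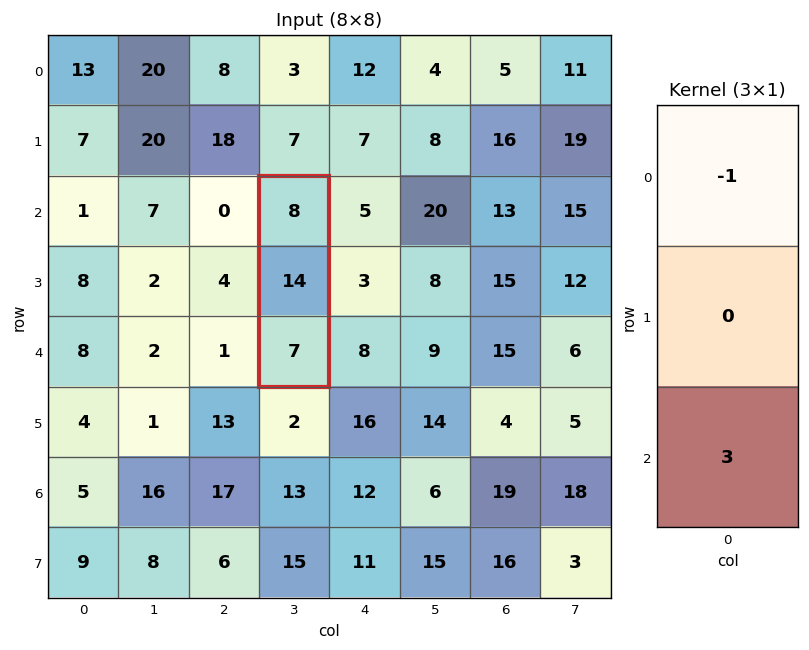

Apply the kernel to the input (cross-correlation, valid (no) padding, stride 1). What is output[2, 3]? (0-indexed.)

13

The receptive field on the input at this output position is [8 / 14 / 7]. Elementwise product with the kernel and sum: 8·-1 + 7·3.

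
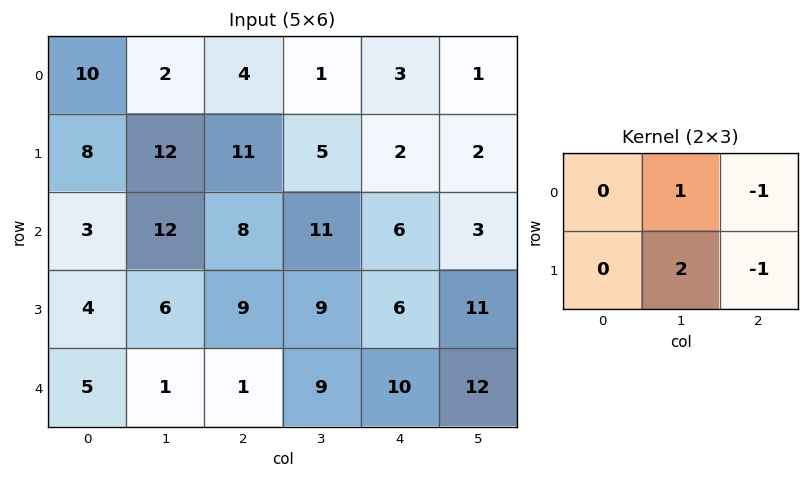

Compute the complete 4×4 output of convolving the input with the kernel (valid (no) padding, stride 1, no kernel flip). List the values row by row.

11 20 6 4
17 11 19 9
7 6 17 4
-2 -7 11 3

Output[0,0]: The receptive field on the input at this output position is [10 2 4 / 8 12 11]. Elementwise product with the kernel and sum: 2·1 + 4·-1 + 12·2 + 11·-1.
Output[0,1]: The receptive field on the input at this output position is [2 4 1 / 12 11 5]. Elementwise product with the kernel and sum: 4·1 + 1·-1 + 11·2 + 5·-1.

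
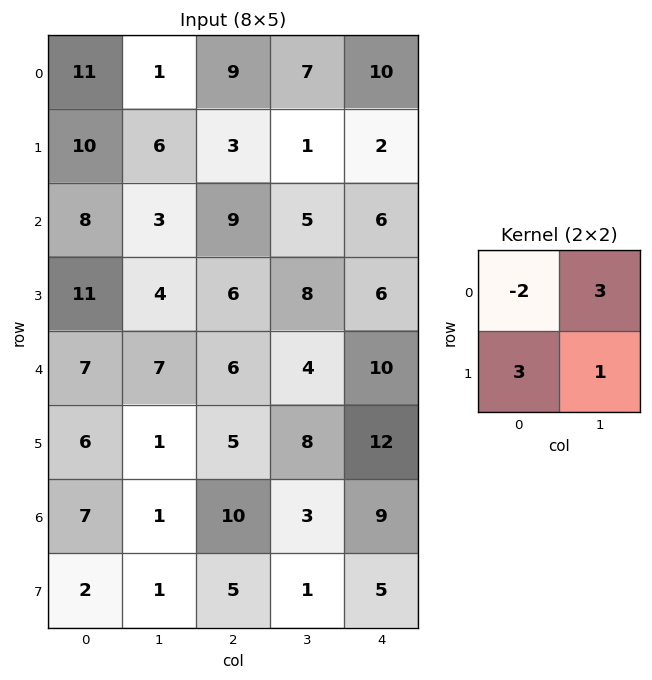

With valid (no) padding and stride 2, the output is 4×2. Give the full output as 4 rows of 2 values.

Output[0,0]: The receptive field on the input at this output position is [11 1 / 10 6]. Elementwise product with the kernel and sum: 11·-2 + 1·3 + 10·3 + 6·1.
Output[0,1]: The receptive field on the input at this output position is [9 7 / 3 1]. Elementwise product with the kernel and sum: 9·-2 + 7·3 + 3·3 + 1·1.

17 13
30 23
26 23
-4 5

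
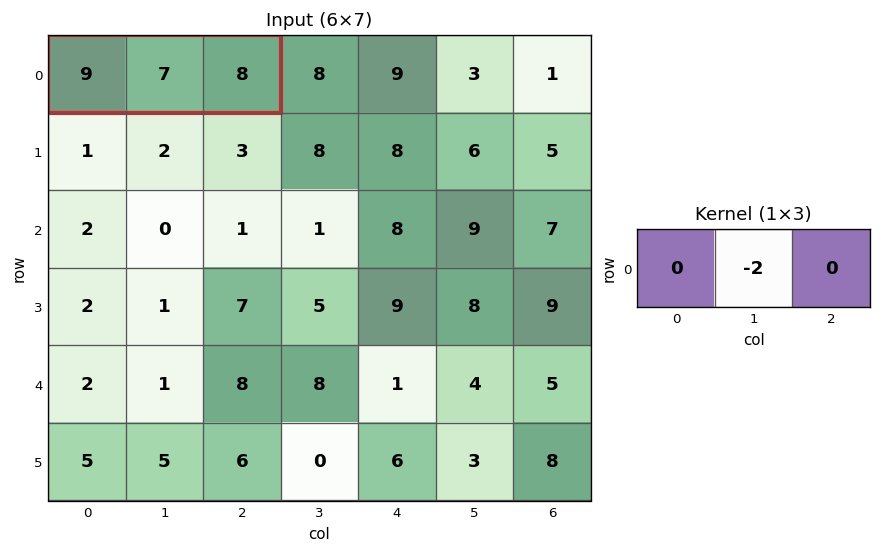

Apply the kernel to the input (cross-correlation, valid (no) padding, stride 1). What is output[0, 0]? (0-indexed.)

-14

The receptive field on the input at this output position is [9 7 8]. Elementwise product with the kernel and sum: 7·-2.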